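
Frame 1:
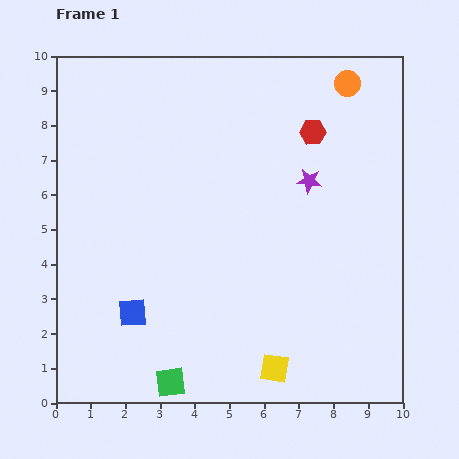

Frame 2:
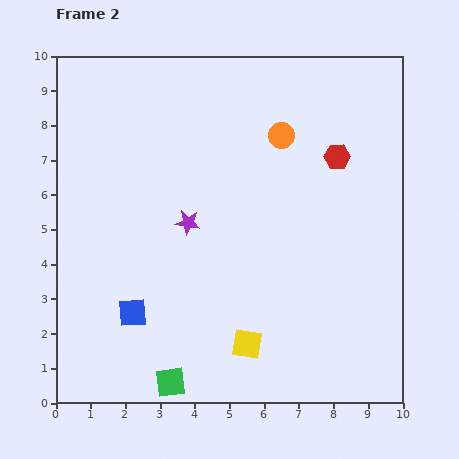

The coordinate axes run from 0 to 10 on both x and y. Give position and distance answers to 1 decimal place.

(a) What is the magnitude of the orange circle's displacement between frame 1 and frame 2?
2.4

The orange circle moved from (8.4, 9.2) to (6.5, 7.7), a distance of √(1.9² + 1.5²) ≈ 2.4.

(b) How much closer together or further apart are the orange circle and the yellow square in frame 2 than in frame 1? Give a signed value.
-2.4

Distance in frame 1: 8.5. Distance in frame 2: 6.1.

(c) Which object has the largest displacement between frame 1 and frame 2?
the purple star

(moved 3.7; next 2.4)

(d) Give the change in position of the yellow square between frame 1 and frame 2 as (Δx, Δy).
(-0.8, 0.7)

The yellow square was at (6.3, 1.0) in frame 1 and (5.5, 1.7) in frame 2.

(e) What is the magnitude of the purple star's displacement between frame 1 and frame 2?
3.7

The purple star moved from (7.3, 6.4) to (3.8, 5.2), a distance of √(3.5² + 1.2²) ≈ 3.7.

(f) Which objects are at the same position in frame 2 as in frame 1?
the green square, the blue square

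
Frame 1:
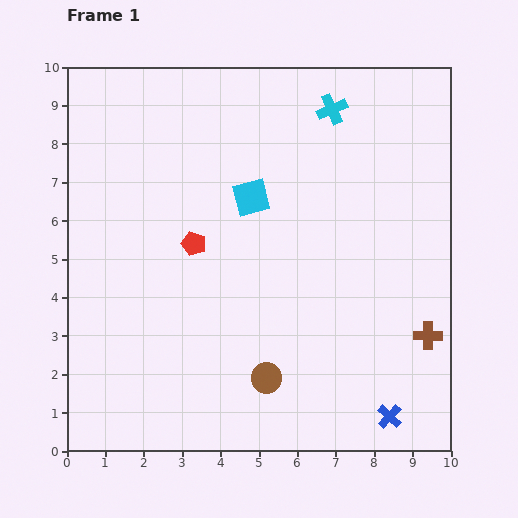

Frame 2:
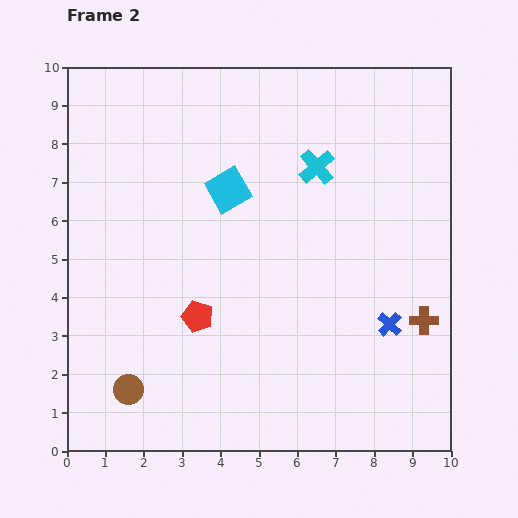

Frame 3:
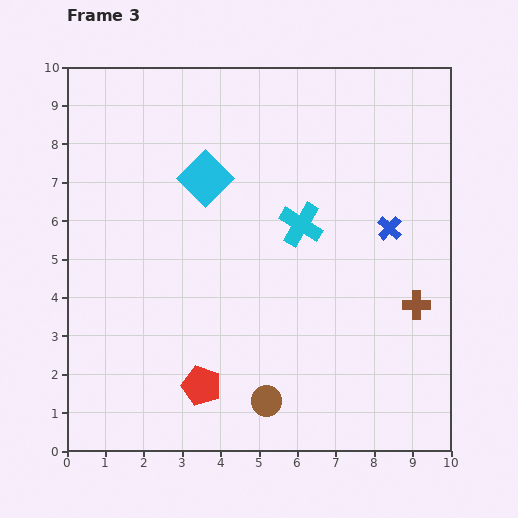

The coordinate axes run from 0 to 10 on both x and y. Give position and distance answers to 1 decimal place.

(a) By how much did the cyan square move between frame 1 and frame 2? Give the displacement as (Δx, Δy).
(-0.6, 0.2)

The cyan square was at (4.8, 6.6) in frame 1 and (4.2, 6.8) in frame 2.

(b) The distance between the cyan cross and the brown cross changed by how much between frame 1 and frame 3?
-2.7

Distance in frame 1: 6.4. Distance in frame 3: 3.7.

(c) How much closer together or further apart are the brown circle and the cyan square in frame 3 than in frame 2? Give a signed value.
+0.2

Distance in frame 2: 5.8. Distance in frame 3: 6.0.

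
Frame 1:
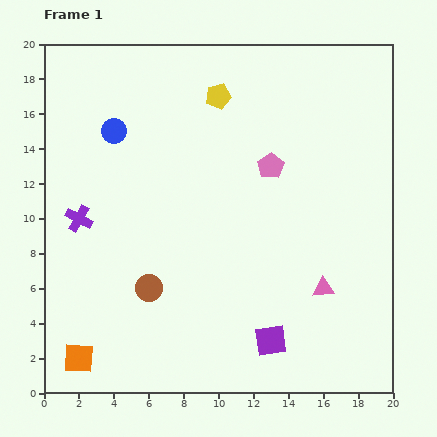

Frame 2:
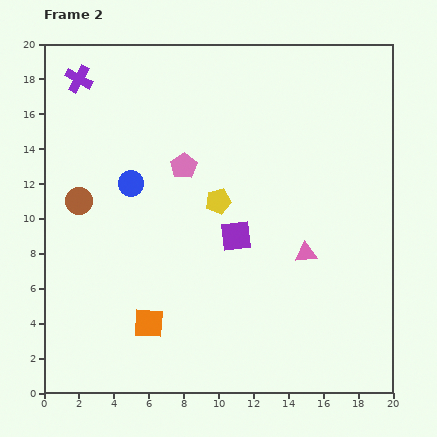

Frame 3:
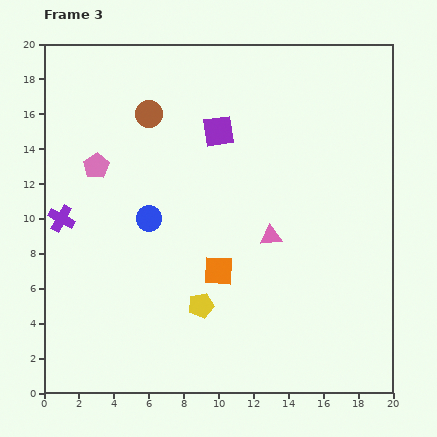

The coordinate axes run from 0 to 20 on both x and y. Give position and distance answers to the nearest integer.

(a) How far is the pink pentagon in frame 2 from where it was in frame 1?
5

The pink pentagon moved from (13, 13) to (8, 13), a distance of √(5² + 0²) ≈ 5.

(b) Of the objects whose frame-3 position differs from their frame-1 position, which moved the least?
the purple cross

(moved 1)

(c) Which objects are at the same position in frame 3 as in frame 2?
none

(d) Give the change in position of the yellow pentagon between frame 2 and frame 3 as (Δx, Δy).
(-1, -6)

The yellow pentagon was at (10, 11) in frame 2 and (9, 5) in frame 3.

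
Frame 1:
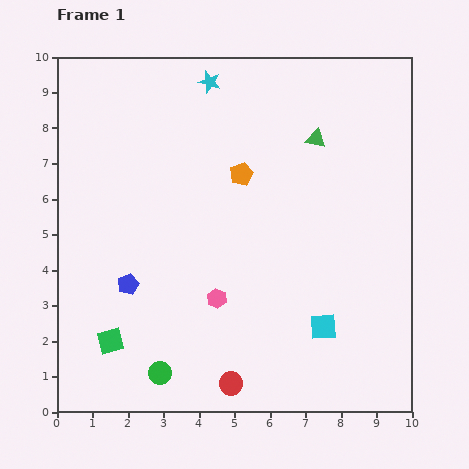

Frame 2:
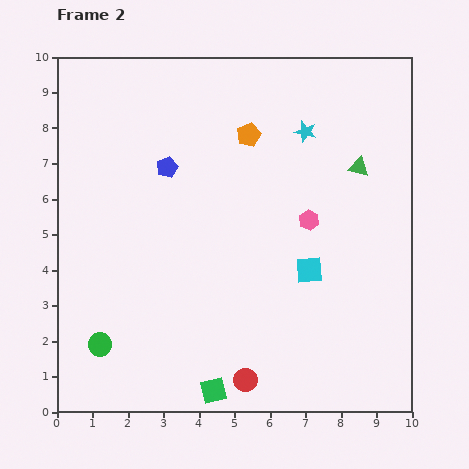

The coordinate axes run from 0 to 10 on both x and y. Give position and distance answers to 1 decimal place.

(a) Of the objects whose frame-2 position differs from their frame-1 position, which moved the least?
the red circle

(moved 0.4)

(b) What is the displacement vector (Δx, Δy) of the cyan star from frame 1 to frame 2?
(2.7, -1.4)

The cyan star was at (4.3, 9.3) in frame 1 and (7.0, 7.9) in frame 2.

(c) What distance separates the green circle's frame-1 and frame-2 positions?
1.9

The green circle moved from (2.9, 1.1) to (1.2, 1.9), a distance of √(1.7² + 0.8²) ≈ 1.9.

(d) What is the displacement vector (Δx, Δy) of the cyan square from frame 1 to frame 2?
(-0.4, 1.6)

The cyan square was at (7.5, 2.4) in frame 1 and (7.1, 4.0) in frame 2.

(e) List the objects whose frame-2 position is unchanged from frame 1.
none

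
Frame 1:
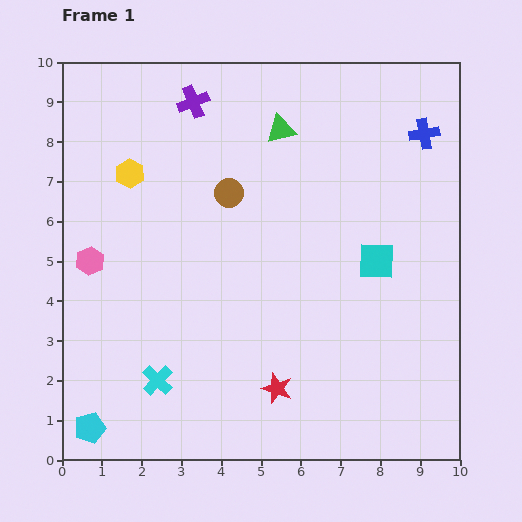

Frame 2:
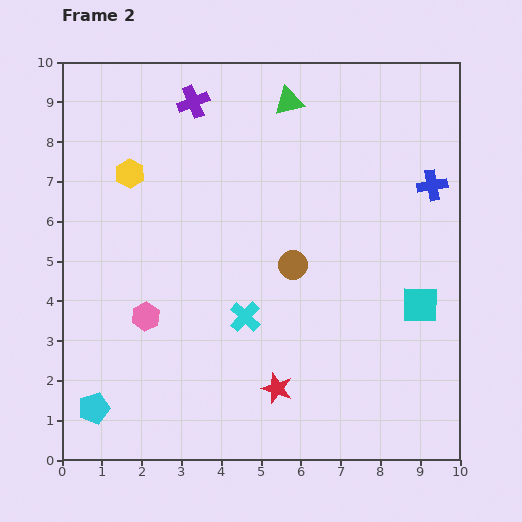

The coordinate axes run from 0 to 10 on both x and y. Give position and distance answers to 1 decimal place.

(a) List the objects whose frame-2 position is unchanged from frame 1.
the purple cross, the red star, the yellow hexagon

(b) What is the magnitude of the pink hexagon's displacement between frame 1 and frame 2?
2.0

The pink hexagon moved from (0.7, 5.0) to (2.1, 3.6), a distance of √(1.4² + 1.4²) ≈ 2.0.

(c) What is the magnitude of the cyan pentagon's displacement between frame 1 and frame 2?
0.5

The cyan pentagon moved from (0.7, 0.8) to (0.8, 1.3), a distance of √(0.1² + 0.5²) ≈ 0.5.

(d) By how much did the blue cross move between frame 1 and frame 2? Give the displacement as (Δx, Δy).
(0.2, -1.3)

The blue cross was at (9.1, 8.2) in frame 1 and (9.3, 6.9) in frame 2.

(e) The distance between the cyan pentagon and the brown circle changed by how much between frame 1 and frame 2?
-0.7

Distance in frame 1: 6.9. Distance in frame 2: 6.2.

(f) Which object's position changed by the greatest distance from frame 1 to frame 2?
the cyan cross

(moved 2.7; next 2.4)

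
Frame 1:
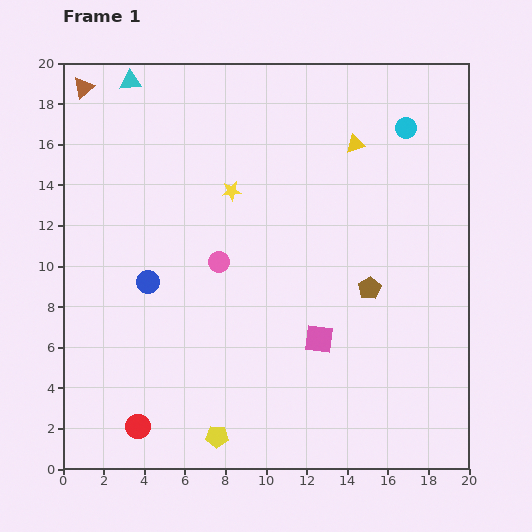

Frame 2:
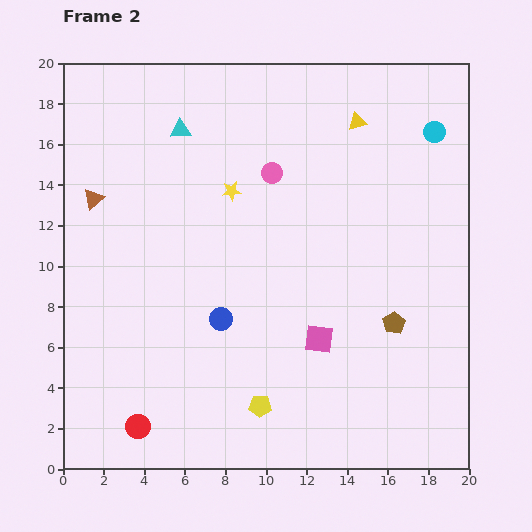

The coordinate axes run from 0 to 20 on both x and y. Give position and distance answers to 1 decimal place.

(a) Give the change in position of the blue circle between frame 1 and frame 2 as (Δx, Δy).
(3.6, -1.8)

The blue circle was at (4.2, 9.2) in frame 1 and (7.8, 7.4) in frame 2.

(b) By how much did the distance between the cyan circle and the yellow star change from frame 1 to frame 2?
+1.3

Distance in frame 1: 9.1. Distance in frame 2: 10.4.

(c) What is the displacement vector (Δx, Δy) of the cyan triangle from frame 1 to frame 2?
(2.5, -2.4)

The cyan triangle was at (3.3, 19.1) in frame 1 and (5.8, 16.7) in frame 2.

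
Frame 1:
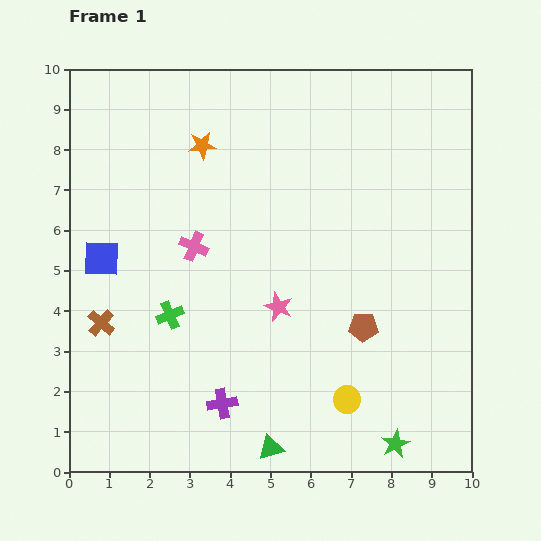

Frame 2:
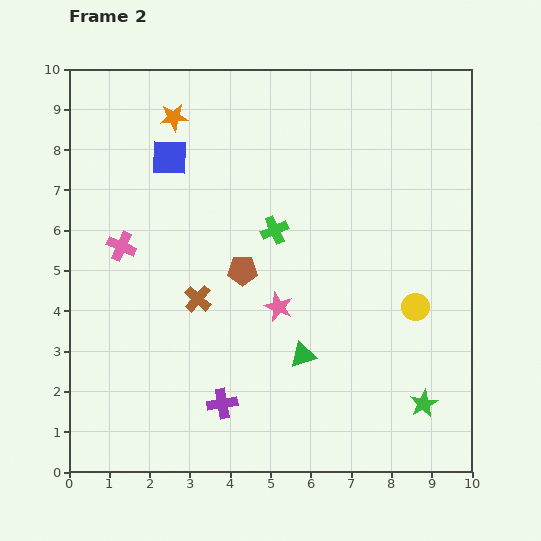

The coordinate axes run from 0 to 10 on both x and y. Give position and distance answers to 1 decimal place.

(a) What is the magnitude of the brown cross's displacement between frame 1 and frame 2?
2.5

The brown cross moved from (0.8, 3.7) to (3.2, 4.3), a distance of √(2.4² + 0.6²) ≈ 2.5.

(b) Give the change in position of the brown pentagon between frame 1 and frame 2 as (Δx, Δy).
(-3.0, 1.4)

The brown pentagon was at (7.3, 3.6) in frame 1 and (4.3, 5.0) in frame 2.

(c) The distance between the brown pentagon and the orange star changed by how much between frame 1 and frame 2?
-1.8

Distance in frame 1: 6.0. Distance in frame 2: 4.2.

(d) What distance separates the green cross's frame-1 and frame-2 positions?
3.3

The green cross moved from (2.5, 3.9) to (5.1, 6.0), a distance of √(2.6² + 2.1²) ≈ 3.3.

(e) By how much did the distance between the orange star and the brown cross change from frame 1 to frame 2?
-0.6

Distance in frame 1: 5.1. Distance in frame 2: 4.5.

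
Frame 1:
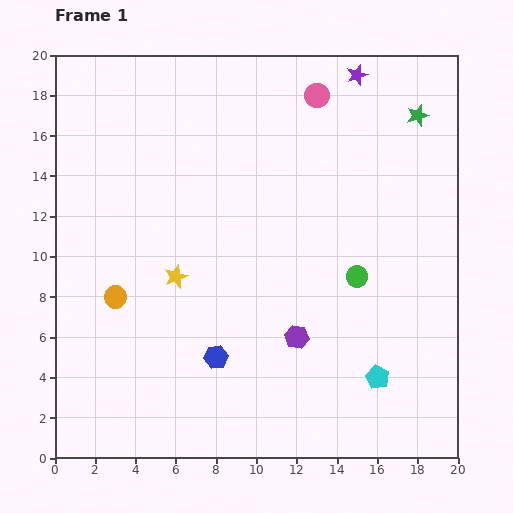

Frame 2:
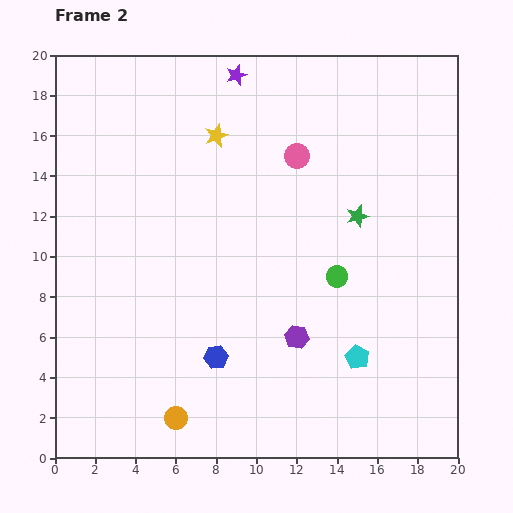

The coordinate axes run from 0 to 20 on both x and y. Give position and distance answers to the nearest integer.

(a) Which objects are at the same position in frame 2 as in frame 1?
the blue hexagon, the purple hexagon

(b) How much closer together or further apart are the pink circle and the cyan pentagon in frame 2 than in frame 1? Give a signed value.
-4

Distance in frame 1: 14. Distance in frame 2: 10.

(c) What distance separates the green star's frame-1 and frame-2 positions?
6

The green star moved from (18, 17) to (15, 12), a distance of √(3² + 5²) ≈ 6.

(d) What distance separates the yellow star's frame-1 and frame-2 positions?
7

The yellow star moved from (6, 9) to (8, 16), a distance of √(2² + 7²) ≈ 7.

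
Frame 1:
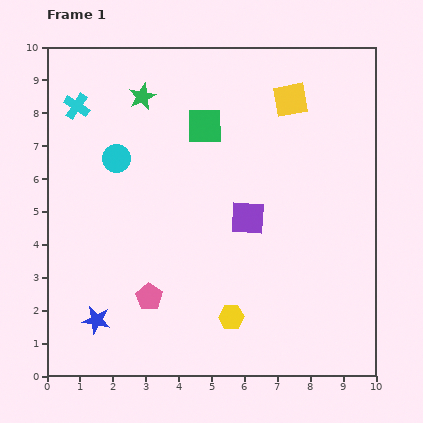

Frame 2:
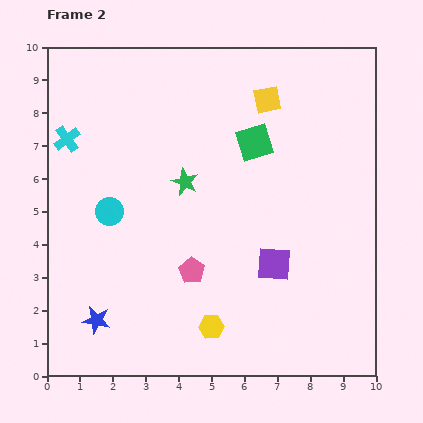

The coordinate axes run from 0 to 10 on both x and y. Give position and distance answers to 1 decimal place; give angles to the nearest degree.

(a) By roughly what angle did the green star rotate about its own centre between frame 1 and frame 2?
23° counter-clockwise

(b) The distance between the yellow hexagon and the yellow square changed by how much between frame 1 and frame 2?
+0.3

Distance in frame 1: 6.8. Distance in frame 2: 7.1.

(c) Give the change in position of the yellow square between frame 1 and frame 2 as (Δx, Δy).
(-0.7, 0.0)

The yellow square was at (7.4, 8.4) in frame 1 and (6.7, 8.4) in frame 2.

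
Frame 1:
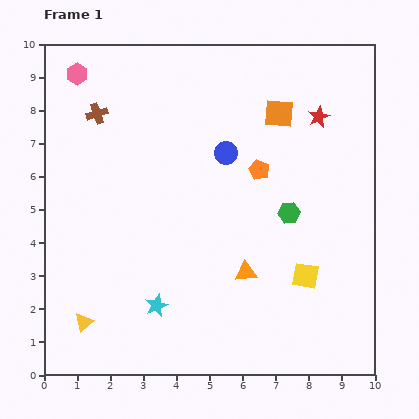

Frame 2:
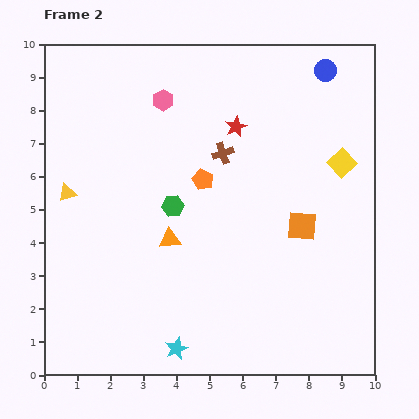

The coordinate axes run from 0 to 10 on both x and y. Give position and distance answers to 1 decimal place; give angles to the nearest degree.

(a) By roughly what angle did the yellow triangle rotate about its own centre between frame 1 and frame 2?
22° clockwise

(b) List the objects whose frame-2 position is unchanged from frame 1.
none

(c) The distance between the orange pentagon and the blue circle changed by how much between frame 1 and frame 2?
+3.9

Distance in frame 1: 1.1. Distance in frame 2: 5.0.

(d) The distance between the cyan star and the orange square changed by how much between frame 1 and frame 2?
-1.6

Distance in frame 1: 6.9. Distance in frame 2: 5.3.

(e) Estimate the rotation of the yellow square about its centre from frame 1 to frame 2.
38° clockwise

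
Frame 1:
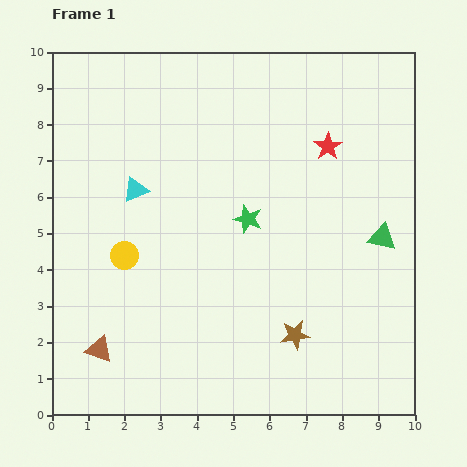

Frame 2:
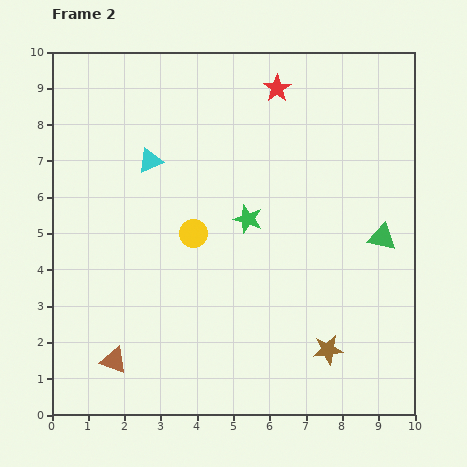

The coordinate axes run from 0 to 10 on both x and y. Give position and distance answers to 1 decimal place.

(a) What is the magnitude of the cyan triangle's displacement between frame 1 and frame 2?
0.9

The cyan triangle moved from (2.3, 6.2) to (2.7, 7.0), a distance of √(0.4² + 0.8²) ≈ 0.9.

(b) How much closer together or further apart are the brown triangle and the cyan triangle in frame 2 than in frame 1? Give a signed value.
+1.1

Distance in frame 1: 4.5. Distance in frame 2: 5.6.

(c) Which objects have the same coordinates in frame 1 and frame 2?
the green star, the green triangle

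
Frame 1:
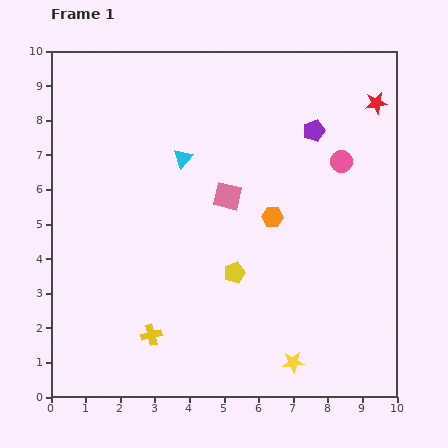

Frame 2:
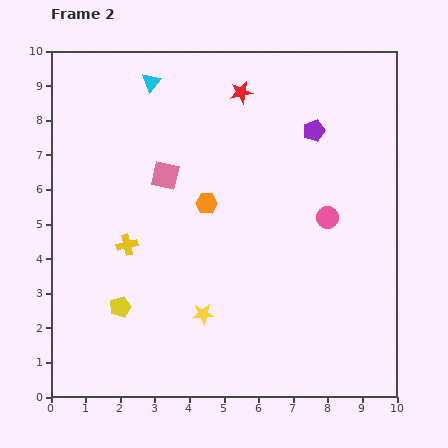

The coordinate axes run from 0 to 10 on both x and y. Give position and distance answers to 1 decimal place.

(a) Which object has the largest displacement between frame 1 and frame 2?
the red star

(moved 3.9; next 3.4)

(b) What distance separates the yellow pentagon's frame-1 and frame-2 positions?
3.4

The yellow pentagon moved from (5.3, 3.6) to (2.0, 2.6), a distance of √(3.3² + 1.0²) ≈ 3.4.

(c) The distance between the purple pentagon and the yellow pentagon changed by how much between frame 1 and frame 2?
+2.9

Distance in frame 1: 4.7. Distance in frame 2: 7.6.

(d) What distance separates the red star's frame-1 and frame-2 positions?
3.9

The red star moved from (9.4, 8.5) to (5.5, 8.8), a distance of √(3.9² + 0.3²) ≈ 3.9.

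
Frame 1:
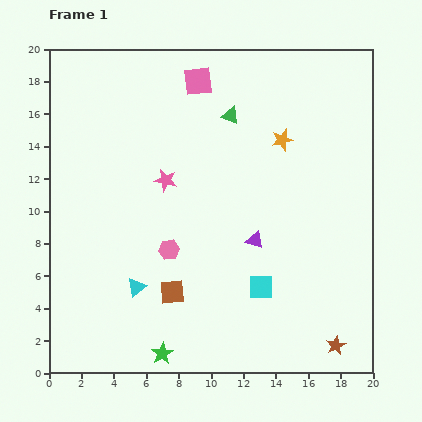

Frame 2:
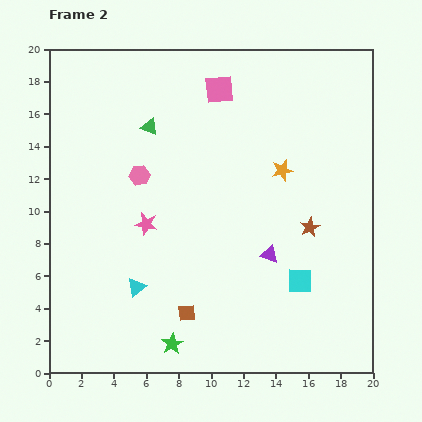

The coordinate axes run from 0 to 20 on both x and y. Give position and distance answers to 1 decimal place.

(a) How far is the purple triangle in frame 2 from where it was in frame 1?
1.3

The purple triangle moved from (12.7, 8.2) to (13.6, 7.3), a distance of √(0.9² + 0.9²) ≈ 1.3.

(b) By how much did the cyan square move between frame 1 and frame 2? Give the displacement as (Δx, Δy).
(2.4, 0.4)

The cyan square was at (13.1, 5.3) in frame 1 and (15.5, 5.7) in frame 2.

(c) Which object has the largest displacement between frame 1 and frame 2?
the brown star

(moved 7.5; next 5.0)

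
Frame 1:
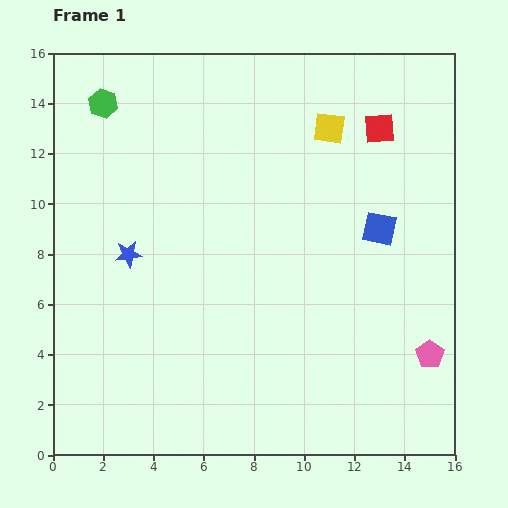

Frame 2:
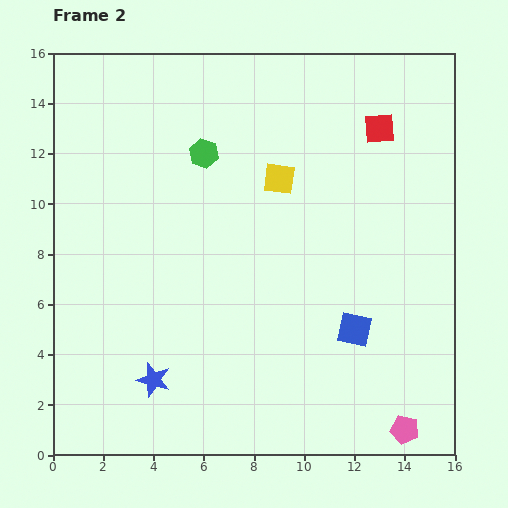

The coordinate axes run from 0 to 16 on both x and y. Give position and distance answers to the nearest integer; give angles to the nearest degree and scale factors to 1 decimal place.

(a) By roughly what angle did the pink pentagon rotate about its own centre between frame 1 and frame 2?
23° counter-clockwise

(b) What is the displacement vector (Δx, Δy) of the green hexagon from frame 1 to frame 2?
(4, -2)

The green hexagon was at (2, 14) in frame 1 and (6, 12) in frame 2.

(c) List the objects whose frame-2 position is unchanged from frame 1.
the red square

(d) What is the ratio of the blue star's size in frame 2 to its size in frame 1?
1.3×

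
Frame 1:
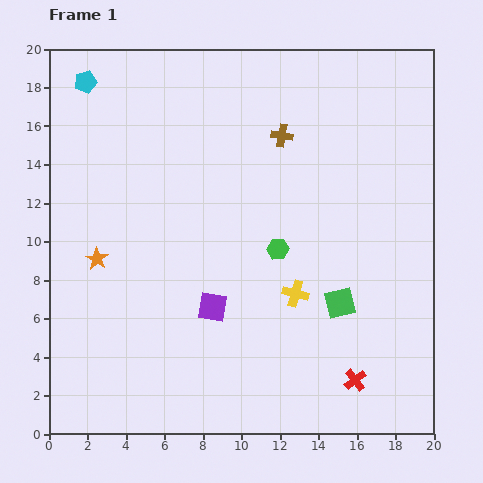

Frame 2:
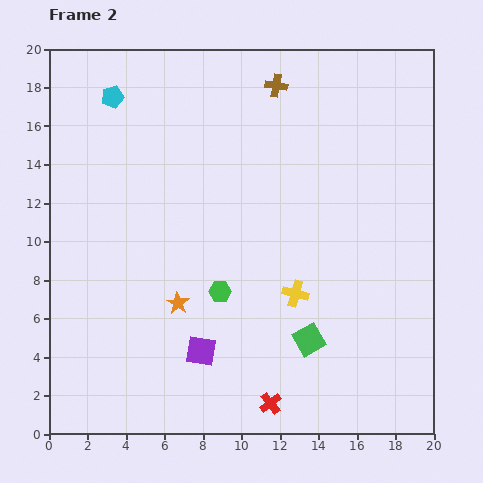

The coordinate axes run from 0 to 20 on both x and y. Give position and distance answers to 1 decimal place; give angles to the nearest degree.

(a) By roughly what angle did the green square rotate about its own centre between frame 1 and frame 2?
16° counter-clockwise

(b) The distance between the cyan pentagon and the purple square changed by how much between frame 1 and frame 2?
+0.6

Distance in frame 1: 13.4. Distance in frame 2: 14.0.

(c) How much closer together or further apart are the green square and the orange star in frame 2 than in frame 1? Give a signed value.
-5.7

Distance in frame 1: 12.8. Distance in frame 2: 7.1.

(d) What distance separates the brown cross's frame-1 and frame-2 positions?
2.6

The brown cross moved from (12.1, 15.5) to (11.8, 18.1), a distance of √(0.3² + 2.6²) ≈ 2.6.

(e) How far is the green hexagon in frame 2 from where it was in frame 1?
3.7

The green hexagon moved from (11.9, 9.6) to (8.9, 7.4), a distance of √(3.0² + 2.2²) ≈ 3.7.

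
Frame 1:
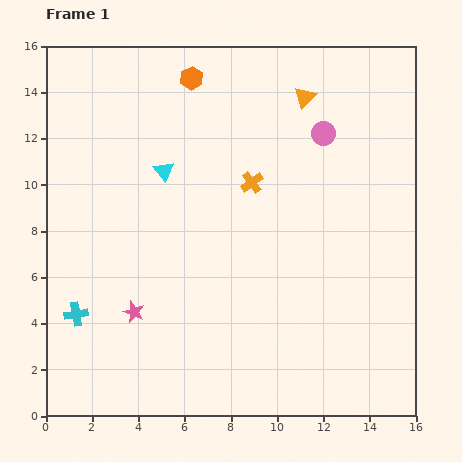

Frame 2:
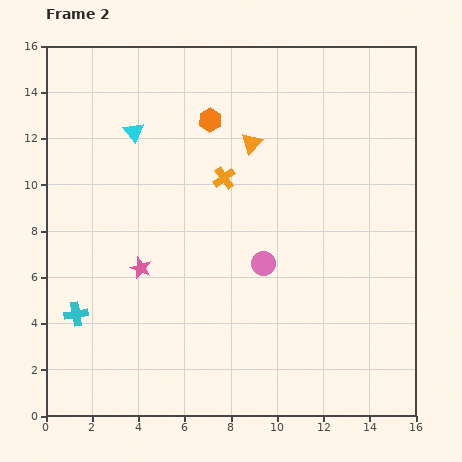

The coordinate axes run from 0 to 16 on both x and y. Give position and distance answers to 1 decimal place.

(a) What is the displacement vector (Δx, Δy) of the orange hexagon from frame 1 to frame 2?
(0.8, -1.8)

The orange hexagon was at (6.3, 14.6) in frame 1 and (7.1, 12.8) in frame 2.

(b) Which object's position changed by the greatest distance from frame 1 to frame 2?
the pink circle

(moved 6.2; next 3.0)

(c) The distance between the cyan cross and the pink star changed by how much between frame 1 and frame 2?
+0.9

Distance in frame 1: 2.5. Distance in frame 2: 3.4.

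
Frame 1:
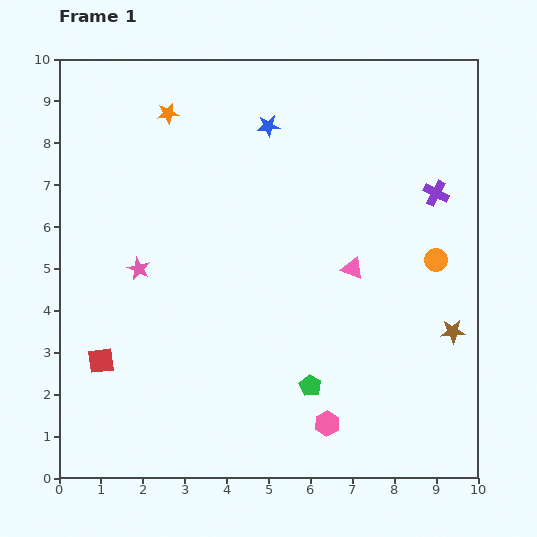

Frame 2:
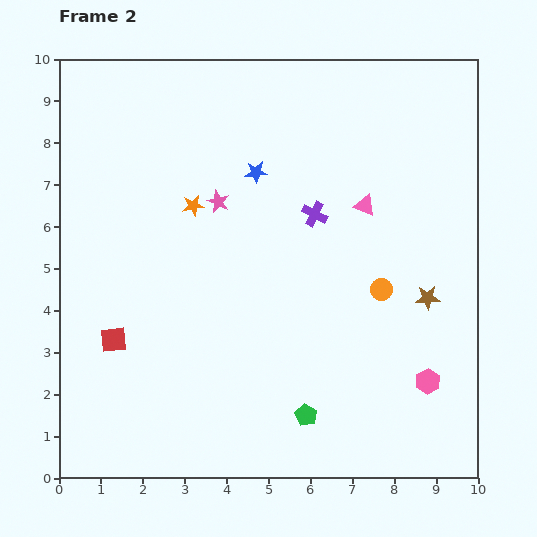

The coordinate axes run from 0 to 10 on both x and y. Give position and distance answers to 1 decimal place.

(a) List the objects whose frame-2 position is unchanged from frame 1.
none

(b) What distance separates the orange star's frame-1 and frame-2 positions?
2.3

The orange star moved from (2.6, 8.7) to (3.2, 6.5), a distance of √(0.6² + 2.2²) ≈ 2.3.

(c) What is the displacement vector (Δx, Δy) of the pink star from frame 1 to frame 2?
(1.9, 1.6)

The pink star was at (1.9, 5.0) in frame 1 and (3.8, 6.6) in frame 2.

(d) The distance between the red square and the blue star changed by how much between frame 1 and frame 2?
-1.7

Distance in frame 1: 6.9. Distance in frame 2: 5.2.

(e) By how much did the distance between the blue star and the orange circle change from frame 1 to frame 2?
-1.0

Distance in frame 1: 5.1. Distance in frame 2: 4.1.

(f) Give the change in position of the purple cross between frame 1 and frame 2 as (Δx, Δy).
(-2.9, -0.5)

The purple cross was at (9.0, 6.8) in frame 1 and (6.1, 6.3) in frame 2.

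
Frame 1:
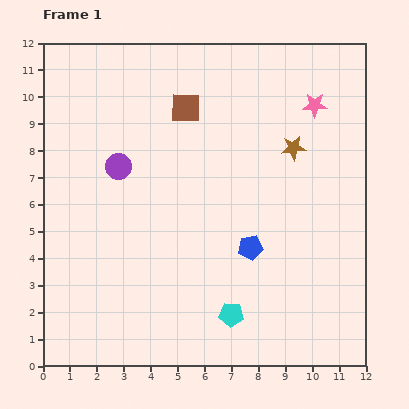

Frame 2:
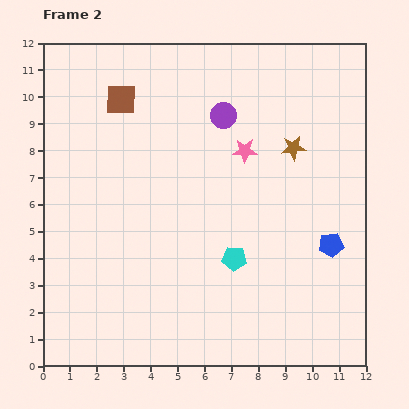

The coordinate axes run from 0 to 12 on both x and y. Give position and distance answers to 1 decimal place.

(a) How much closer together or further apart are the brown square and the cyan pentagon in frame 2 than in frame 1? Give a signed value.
-0.7

Distance in frame 1: 7.9. Distance in frame 2: 7.2.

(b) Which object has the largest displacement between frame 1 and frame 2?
the purple circle

(moved 4.3; next 3.1)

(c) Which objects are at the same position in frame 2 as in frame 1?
the brown star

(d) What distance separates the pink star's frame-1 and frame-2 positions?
3.1

The pink star moved from (10.1, 9.7) to (7.5, 8.0), a distance of √(2.6² + 1.7²) ≈ 3.1.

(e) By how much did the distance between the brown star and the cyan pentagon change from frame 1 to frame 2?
-1.9

Distance in frame 1: 6.6. Distance in frame 2: 4.7.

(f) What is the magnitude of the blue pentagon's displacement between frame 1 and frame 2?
3.0

The blue pentagon moved from (7.7, 4.4) to (10.7, 4.5), a distance of √(3.0² + 0.1²) ≈ 3.0.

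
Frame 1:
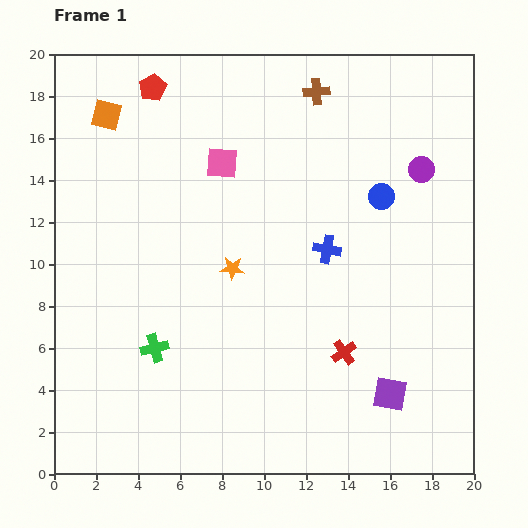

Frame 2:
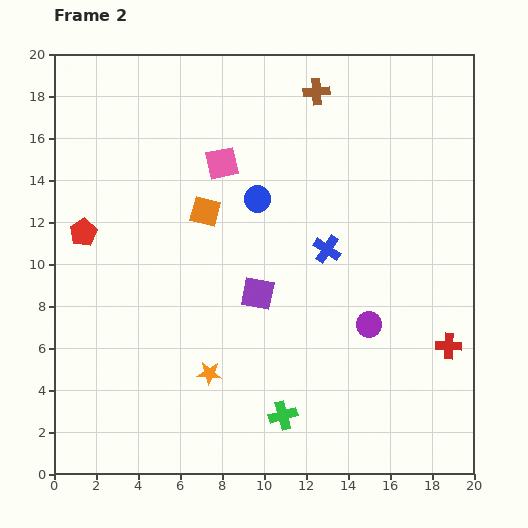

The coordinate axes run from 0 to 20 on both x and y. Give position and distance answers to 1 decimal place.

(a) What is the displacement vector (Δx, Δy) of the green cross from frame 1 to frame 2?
(6.1, -3.2)

The green cross was at (4.8, 6.0) in frame 1 and (10.9, 2.8) in frame 2.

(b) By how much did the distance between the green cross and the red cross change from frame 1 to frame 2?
-0.4

Distance in frame 1: 9.0. Distance in frame 2: 8.6.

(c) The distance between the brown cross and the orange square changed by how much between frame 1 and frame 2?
-2.3

Distance in frame 1: 10.1. Distance in frame 2: 7.8.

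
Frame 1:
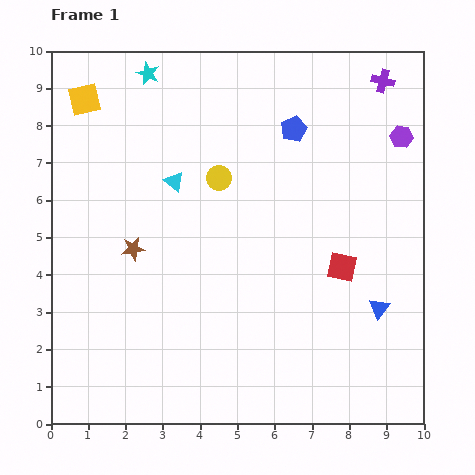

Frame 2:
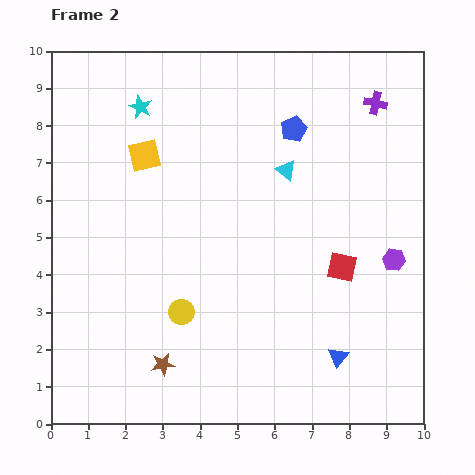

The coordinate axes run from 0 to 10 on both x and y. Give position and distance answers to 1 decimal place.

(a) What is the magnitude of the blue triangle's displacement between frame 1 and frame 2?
1.7

The blue triangle moved from (8.8, 3.1) to (7.7, 1.8), a distance of √(1.1² + 1.3²) ≈ 1.7.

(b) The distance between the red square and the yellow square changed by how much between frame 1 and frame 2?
-2.1

Distance in frame 1: 8.2. Distance in frame 2: 6.1.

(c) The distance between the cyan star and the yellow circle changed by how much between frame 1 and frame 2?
+2.2

Distance in frame 1: 3.4. Distance in frame 2: 5.6.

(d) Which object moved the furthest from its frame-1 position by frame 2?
the yellow circle

(moved 3.7; next 3.3)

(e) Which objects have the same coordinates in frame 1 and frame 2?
the blue pentagon, the red square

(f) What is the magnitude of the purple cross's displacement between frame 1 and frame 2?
0.6

The purple cross moved from (8.9, 9.2) to (8.7, 8.6), a distance of √(0.2² + 0.6²) ≈ 0.6.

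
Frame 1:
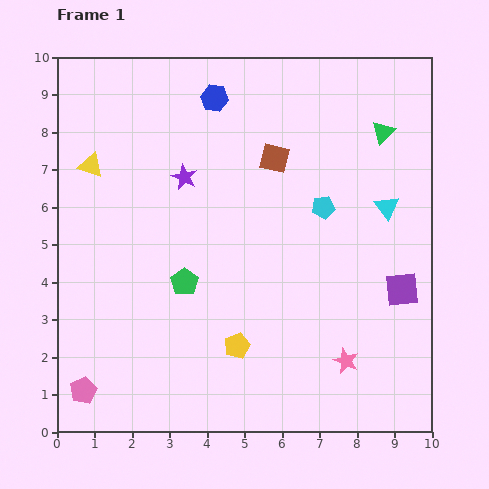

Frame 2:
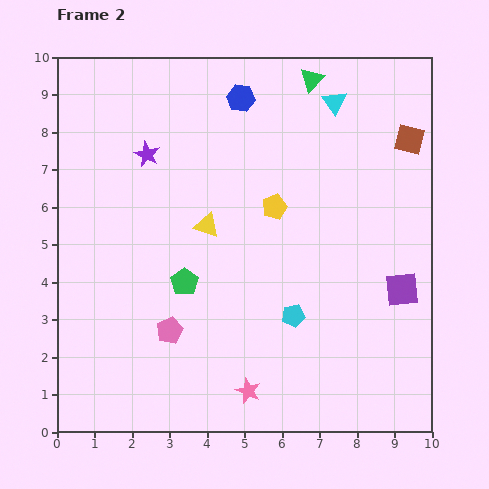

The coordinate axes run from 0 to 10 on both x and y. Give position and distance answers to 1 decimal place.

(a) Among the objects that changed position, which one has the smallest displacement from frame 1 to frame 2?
the blue hexagon

(moved 0.7)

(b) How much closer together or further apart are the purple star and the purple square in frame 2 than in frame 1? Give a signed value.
+1.2

Distance in frame 1: 6.5. Distance in frame 2: 7.7.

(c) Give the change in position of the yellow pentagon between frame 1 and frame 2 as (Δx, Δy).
(1.0, 3.7)

The yellow pentagon was at (4.8, 2.3) in frame 1 and (5.8, 6.0) in frame 2.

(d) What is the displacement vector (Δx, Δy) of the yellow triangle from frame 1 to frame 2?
(3.1, -1.6)

The yellow triangle was at (0.9, 7.1) in frame 1 and (4.0, 5.5) in frame 2.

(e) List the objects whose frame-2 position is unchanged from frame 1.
the purple square, the green pentagon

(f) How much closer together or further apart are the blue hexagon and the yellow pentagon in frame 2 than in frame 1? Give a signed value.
-3.6

Distance in frame 1: 6.6. Distance in frame 2: 3.0.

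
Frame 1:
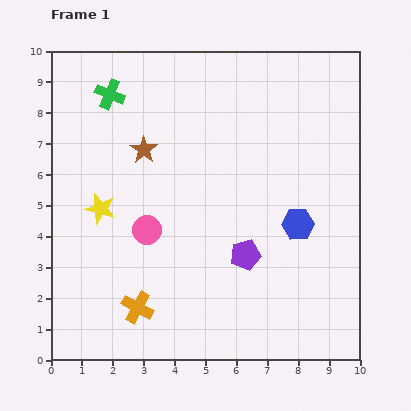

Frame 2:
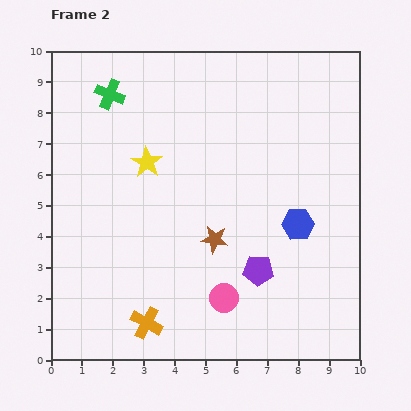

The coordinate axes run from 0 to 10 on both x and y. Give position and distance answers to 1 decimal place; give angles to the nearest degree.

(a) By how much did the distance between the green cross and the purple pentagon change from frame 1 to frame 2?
+0.7

Distance in frame 1: 6.8. Distance in frame 2: 7.5.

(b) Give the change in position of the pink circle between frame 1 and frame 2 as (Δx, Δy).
(2.5, -2.2)

The pink circle was at (3.1, 4.2) in frame 1 and (5.6, 2.0) in frame 2.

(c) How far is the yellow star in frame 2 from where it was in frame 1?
2.1

The yellow star moved from (1.6, 4.9) to (3.1, 6.4), a distance of √(1.5² + 1.5²) ≈ 2.1.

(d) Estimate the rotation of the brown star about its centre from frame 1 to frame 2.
25° counter-clockwise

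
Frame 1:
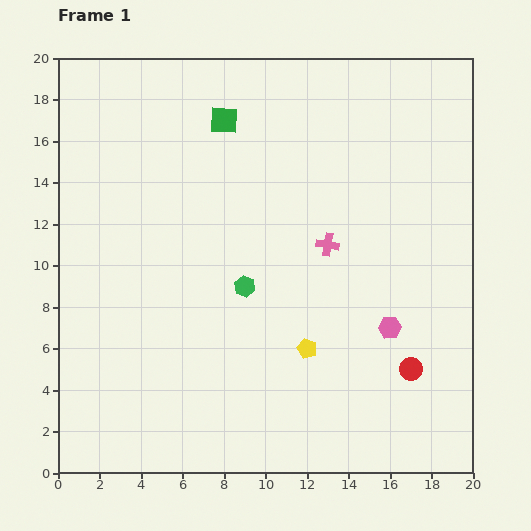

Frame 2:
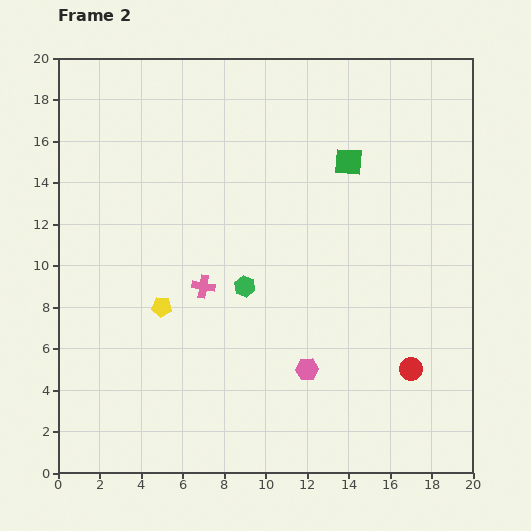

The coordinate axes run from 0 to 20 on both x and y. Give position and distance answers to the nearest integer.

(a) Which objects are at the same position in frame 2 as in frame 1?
the red circle, the green hexagon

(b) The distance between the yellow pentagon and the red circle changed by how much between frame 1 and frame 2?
+7

Distance in frame 1: 5. Distance in frame 2: 12.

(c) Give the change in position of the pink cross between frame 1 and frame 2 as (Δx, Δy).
(-6, -2)

The pink cross was at (13, 11) in frame 1 and (7, 9) in frame 2.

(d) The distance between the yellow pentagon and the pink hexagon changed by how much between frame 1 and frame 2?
+4

Distance in frame 1: 4. Distance in frame 2: 8.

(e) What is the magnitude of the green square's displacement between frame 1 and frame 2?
6

The green square moved from (8, 17) to (14, 15), a distance of √(6² + 2²) ≈ 6.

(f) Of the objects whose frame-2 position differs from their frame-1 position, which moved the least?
the pink hexagon

(moved 4)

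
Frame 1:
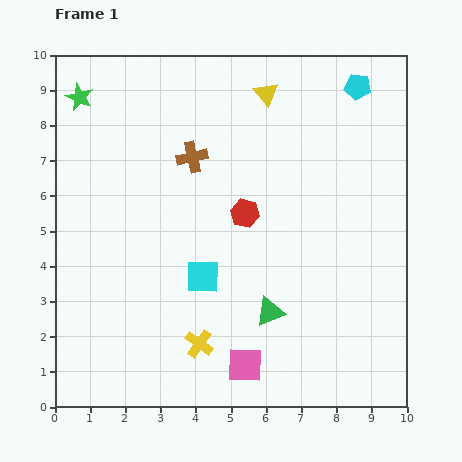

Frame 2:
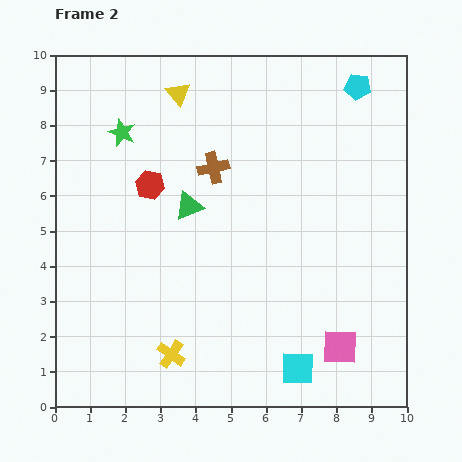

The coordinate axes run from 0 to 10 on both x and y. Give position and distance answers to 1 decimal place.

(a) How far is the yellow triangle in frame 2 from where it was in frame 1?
2.5

The yellow triangle moved from (6.0, 8.9) to (3.5, 8.9), a distance of √(2.5² + 0.0²) ≈ 2.5.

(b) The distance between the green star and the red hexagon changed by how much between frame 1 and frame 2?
-4.0

Distance in frame 1: 5.7. Distance in frame 2: 1.7.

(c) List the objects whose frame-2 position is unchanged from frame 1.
the cyan pentagon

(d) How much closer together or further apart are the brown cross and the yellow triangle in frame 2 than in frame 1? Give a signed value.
-0.5

Distance in frame 1: 2.8. Distance in frame 2: 2.3.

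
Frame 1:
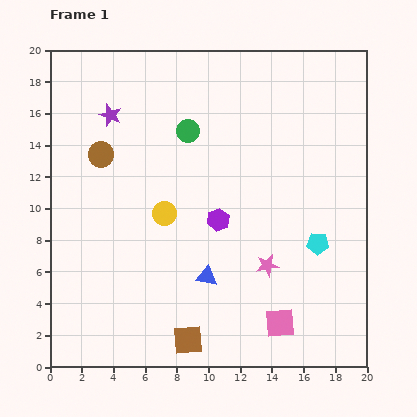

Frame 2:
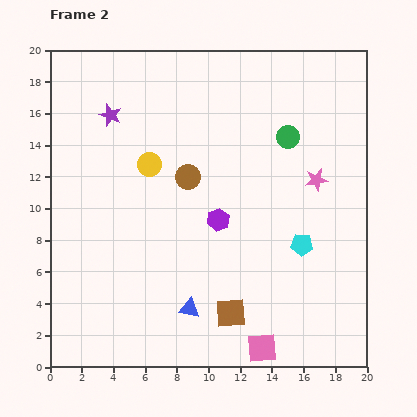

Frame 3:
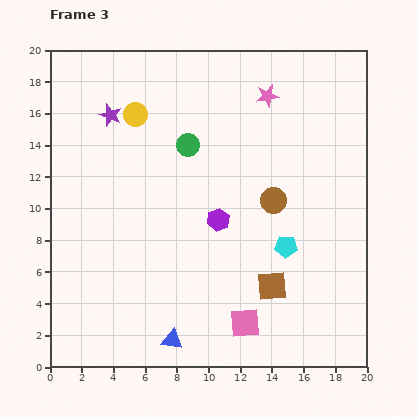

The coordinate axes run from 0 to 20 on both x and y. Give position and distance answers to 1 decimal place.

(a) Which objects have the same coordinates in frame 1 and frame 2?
the purple hexagon, the purple star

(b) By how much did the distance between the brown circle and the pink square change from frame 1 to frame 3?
-7.6

Distance in frame 1: 15.5. Distance in frame 3: 7.9.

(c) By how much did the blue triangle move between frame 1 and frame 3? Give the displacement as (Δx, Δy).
(-2.2, -4.0)

The blue triangle was at (9.9, 5.7) in frame 1 and (7.7, 1.7) in frame 3.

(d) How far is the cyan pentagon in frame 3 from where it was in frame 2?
1.0

The cyan pentagon moved from (15.9, 7.7) to (14.9, 7.6), a distance of √(1.0² + 0.1²) ≈ 1.0.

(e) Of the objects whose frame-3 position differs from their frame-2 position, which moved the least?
the cyan pentagon

(moved 1.0)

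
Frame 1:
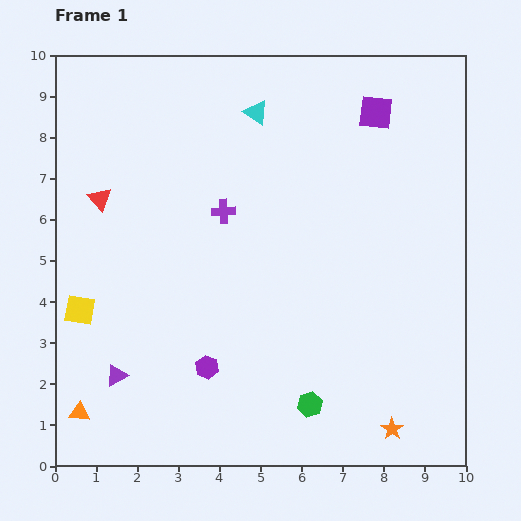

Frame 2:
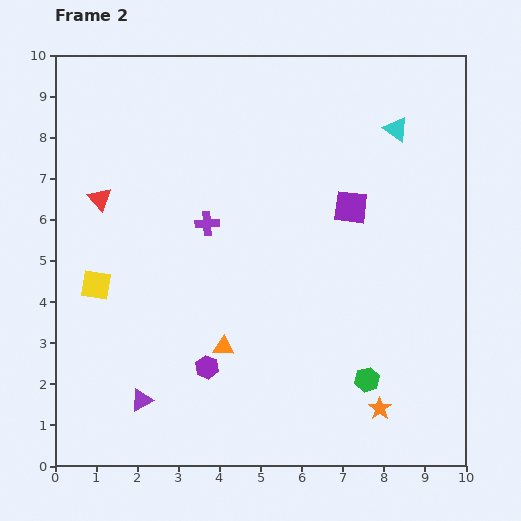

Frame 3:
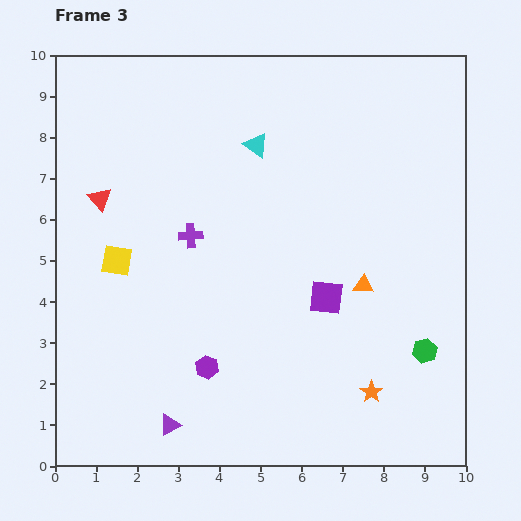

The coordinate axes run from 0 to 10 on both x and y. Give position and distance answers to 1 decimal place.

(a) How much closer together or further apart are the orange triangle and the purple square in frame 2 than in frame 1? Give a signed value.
-5.7

Distance in frame 1: 10.3. Distance in frame 2: 4.6.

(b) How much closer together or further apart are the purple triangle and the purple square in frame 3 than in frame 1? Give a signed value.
-4.1

Distance in frame 1: 9.0. Distance in frame 3: 4.9.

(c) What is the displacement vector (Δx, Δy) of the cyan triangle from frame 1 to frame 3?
(0.0, -0.8)

The cyan triangle was at (4.9, 8.6) in frame 1 and (4.9, 7.8) in frame 3.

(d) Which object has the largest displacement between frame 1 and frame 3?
the orange triangle

(moved 7.6; next 4.7)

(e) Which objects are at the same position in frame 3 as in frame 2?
the red triangle, the purple hexagon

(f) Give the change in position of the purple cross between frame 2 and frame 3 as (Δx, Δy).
(-0.4, -0.3)

The purple cross was at (3.7, 5.9) in frame 2 and (3.3, 5.6) in frame 3.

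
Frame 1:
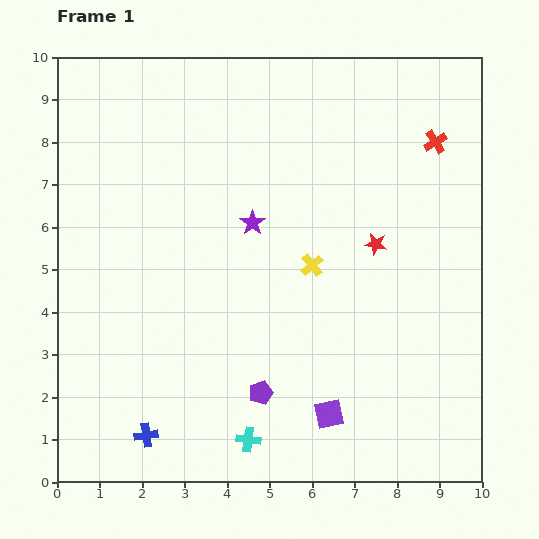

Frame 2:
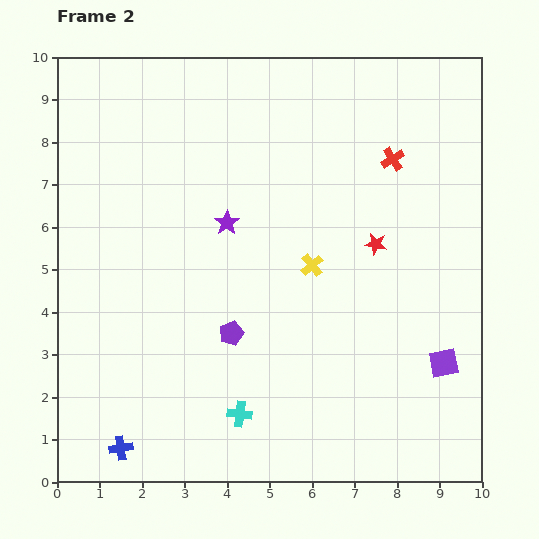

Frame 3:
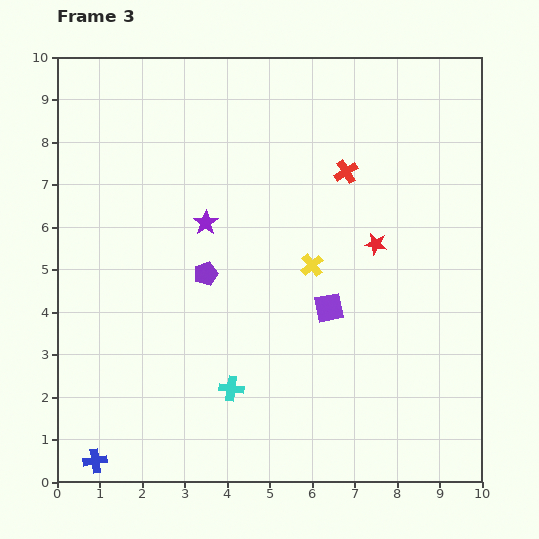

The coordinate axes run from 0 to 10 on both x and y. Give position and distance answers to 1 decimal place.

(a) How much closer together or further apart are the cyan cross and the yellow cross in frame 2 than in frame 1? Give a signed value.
-0.5

Distance in frame 1: 4.4. Distance in frame 2: 3.9.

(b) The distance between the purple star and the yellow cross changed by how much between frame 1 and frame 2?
+0.5

Distance in frame 1: 1.7. Distance in frame 2: 2.2.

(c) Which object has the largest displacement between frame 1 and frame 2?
the purple square

(moved 3.0; next 1.6)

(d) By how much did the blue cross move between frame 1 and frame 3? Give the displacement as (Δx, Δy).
(-1.2, -0.6)

The blue cross was at (2.1, 1.1) in frame 1 and (0.9, 0.5) in frame 3.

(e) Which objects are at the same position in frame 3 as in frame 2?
the yellow cross, the red star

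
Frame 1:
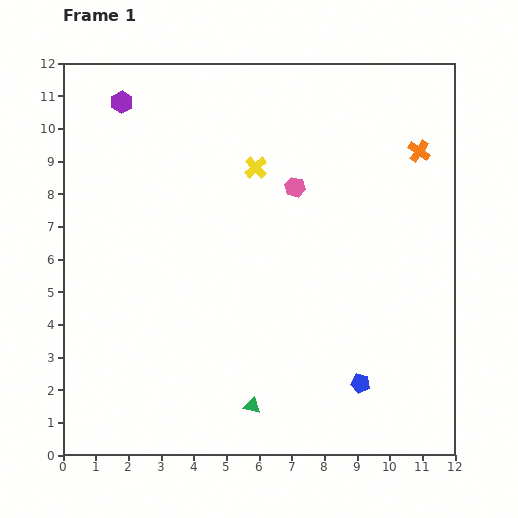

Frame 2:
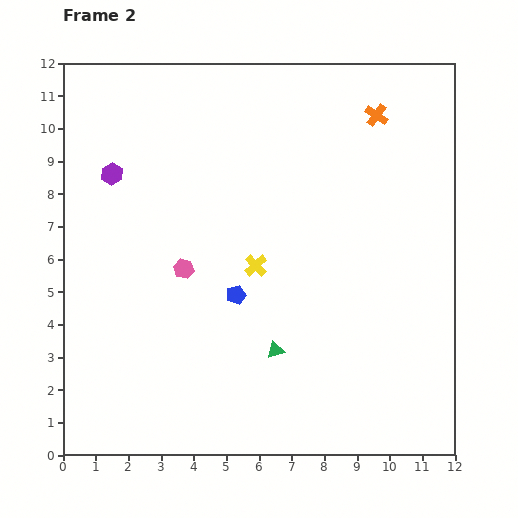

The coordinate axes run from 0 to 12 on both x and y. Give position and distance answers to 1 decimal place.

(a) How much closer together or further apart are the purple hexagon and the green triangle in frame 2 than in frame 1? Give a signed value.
-2.7

Distance in frame 1: 10.1. Distance in frame 2: 7.4.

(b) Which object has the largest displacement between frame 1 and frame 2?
the blue pentagon

(moved 4.7; next 4.2)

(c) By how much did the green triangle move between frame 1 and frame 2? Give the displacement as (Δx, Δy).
(0.7, 1.7)

The green triangle was at (5.8, 1.5) in frame 1 and (6.5, 3.2) in frame 2.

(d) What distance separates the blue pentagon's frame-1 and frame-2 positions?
4.7

The blue pentagon moved from (9.1, 2.2) to (5.3, 4.9), a distance of √(3.8² + 2.7²) ≈ 4.7.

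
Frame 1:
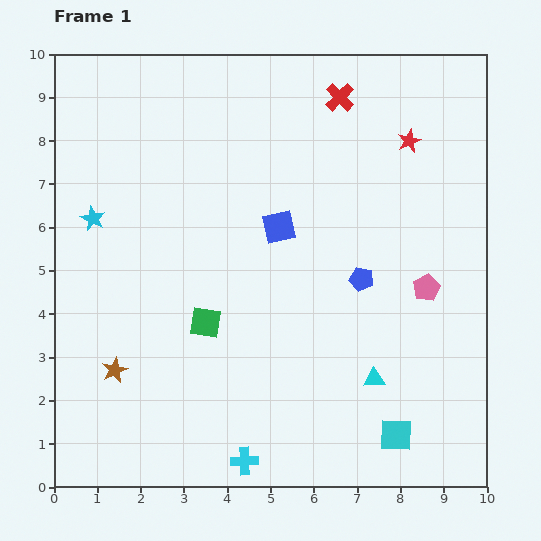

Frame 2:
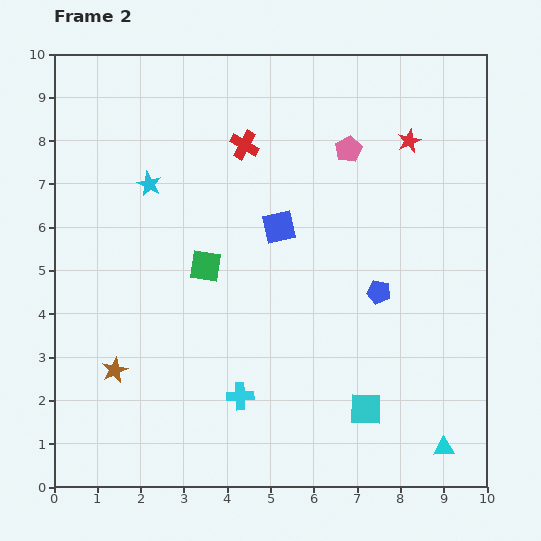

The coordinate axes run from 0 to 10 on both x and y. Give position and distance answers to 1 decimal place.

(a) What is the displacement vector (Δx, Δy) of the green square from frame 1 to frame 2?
(0.0, 1.3)

The green square was at (3.5, 3.8) in frame 1 and (3.5, 5.1) in frame 2.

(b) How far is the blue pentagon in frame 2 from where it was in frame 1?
0.5

The blue pentagon moved from (7.1, 4.8) to (7.5, 4.5), a distance of √(0.4² + 0.3²) ≈ 0.5.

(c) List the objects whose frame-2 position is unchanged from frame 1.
the blue square, the red star, the brown star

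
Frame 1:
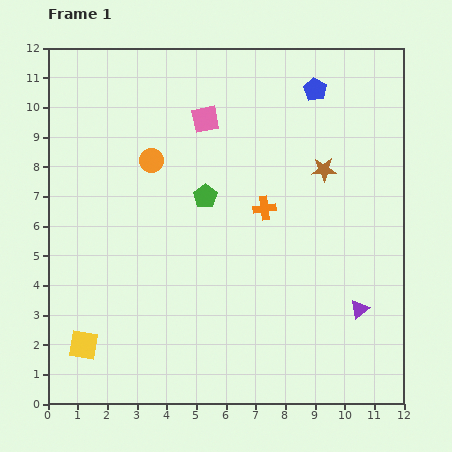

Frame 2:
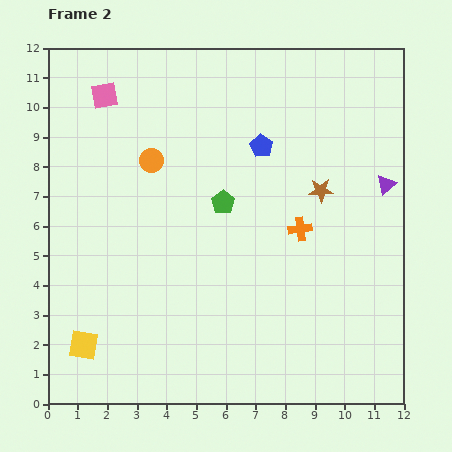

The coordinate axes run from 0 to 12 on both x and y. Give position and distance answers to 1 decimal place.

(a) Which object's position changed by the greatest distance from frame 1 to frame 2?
the purple triangle

(moved 4.3; next 3.5)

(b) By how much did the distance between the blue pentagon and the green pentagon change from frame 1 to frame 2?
-2.9

Distance in frame 1: 5.2. Distance in frame 2: 2.3.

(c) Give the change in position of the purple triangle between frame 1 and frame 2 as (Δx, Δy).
(0.9, 4.2)

The purple triangle was at (10.5, 3.2) in frame 1 and (11.4, 7.4) in frame 2.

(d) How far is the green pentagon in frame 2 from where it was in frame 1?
0.6

The green pentagon moved from (5.3, 7.0) to (5.9, 6.8), a distance of √(0.6² + 0.2²) ≈ 0.6.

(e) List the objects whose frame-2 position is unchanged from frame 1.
the yellow square, the orange circle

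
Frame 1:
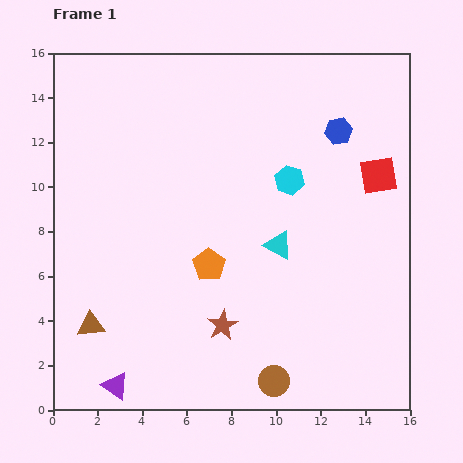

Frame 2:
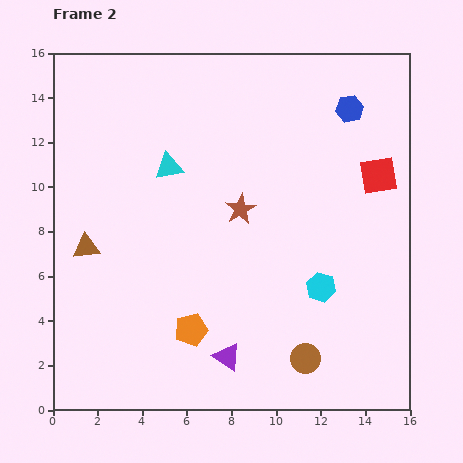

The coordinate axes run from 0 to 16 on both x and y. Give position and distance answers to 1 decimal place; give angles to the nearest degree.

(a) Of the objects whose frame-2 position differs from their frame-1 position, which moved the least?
the blue hexagon

(moved 1.1)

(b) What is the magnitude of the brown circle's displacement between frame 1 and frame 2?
1.7

The brown circle moved from (9.9, 1.3) to (11.3, 2.3), a distance of √(1.4² + 1.0²) ≈ 1.7.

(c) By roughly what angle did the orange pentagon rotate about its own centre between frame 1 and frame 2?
21° clockwise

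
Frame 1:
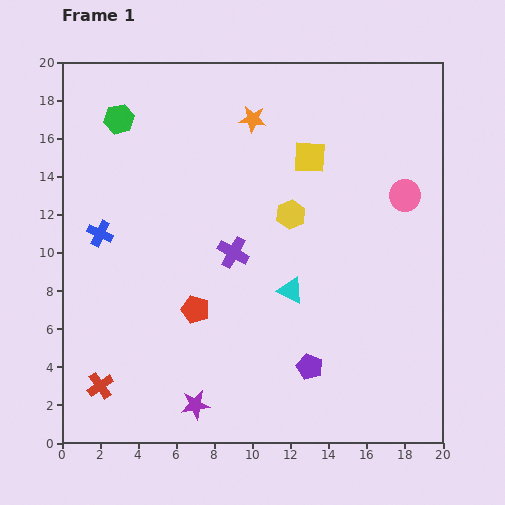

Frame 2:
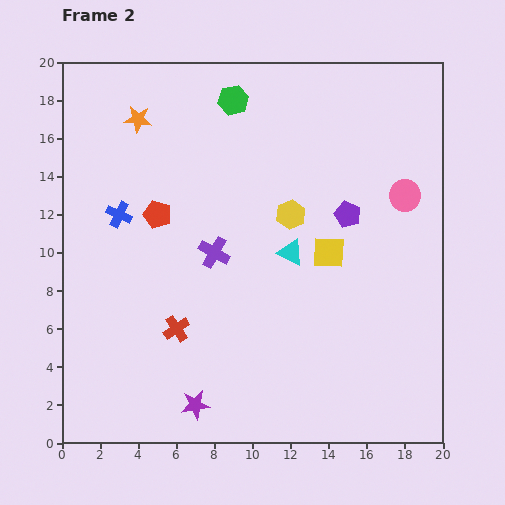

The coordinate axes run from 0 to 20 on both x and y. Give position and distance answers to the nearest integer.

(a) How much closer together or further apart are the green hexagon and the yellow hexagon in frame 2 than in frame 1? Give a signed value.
-3

Distance in frame 1: 10. Distance in frame 2: 7.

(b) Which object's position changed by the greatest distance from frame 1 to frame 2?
the purple pentagon

(moved 8; next 6)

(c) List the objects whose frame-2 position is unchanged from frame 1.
the pink circle, the purple star, the yellow hexagon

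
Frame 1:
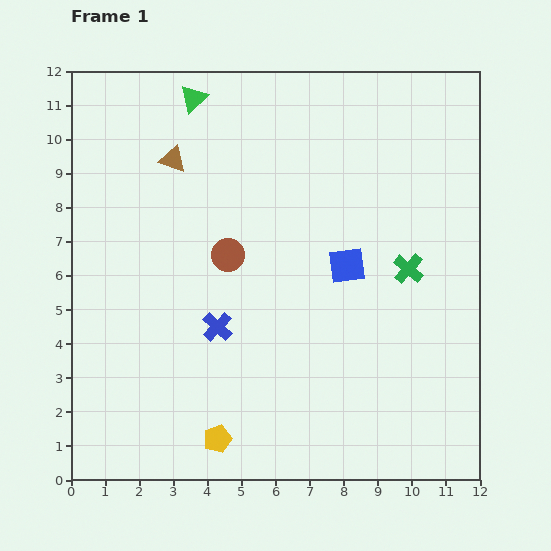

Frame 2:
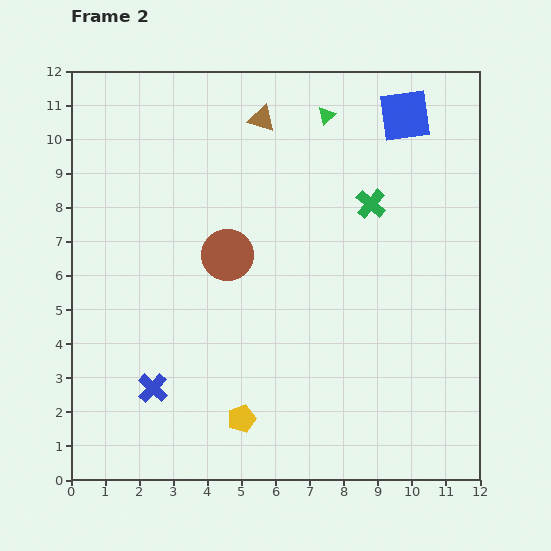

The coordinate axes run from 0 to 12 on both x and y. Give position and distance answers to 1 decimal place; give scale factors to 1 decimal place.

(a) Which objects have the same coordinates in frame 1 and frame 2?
the brown circle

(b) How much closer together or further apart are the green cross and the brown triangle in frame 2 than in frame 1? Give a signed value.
-3.5

Distance in frame 1: 7.6. Distance in frame 2: 4.1.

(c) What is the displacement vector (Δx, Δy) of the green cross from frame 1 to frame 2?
(-1.1, 1.9)

The green cross was at (9.9, 6.2) in frame 1 and (8.8, 8.1) in frame 2.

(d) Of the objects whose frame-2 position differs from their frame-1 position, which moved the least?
the yellow pentagon

(moved 0.9)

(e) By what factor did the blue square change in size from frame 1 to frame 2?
1.4×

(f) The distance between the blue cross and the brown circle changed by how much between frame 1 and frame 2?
+2.4

Distance in frame 1: 2.1. Distance in frame 2: 4.5.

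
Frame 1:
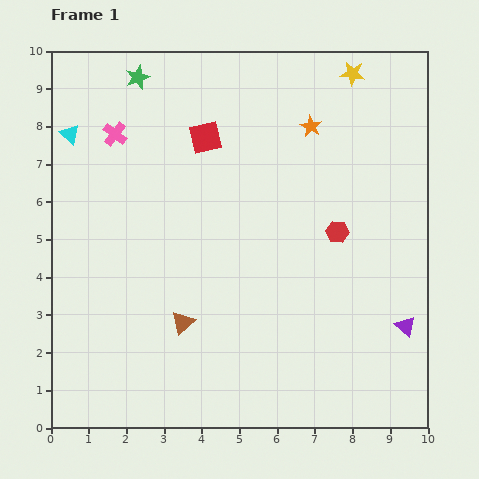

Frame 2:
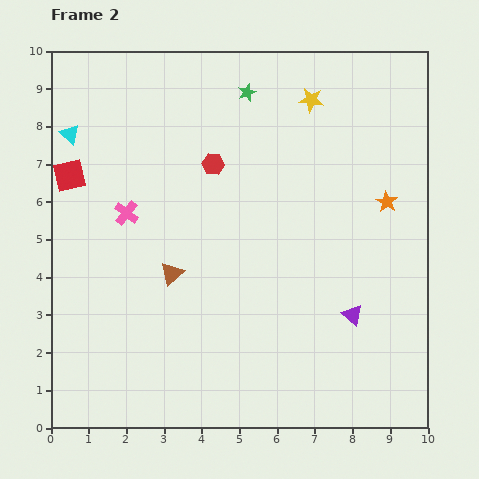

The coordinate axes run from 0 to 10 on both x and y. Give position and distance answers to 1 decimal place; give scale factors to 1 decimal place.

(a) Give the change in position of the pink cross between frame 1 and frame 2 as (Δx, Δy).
(0.3, -2.1)

The pink cross was at (1.7, 7.8) in frame 1 and (2.0, 5.7) in frame 2.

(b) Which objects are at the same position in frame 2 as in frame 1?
the cyan triangle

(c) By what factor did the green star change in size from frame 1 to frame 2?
0.7×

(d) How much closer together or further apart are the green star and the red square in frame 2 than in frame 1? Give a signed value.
+2.8

Distance in frame 1: 2.4. Distance in frame 2: 5.2.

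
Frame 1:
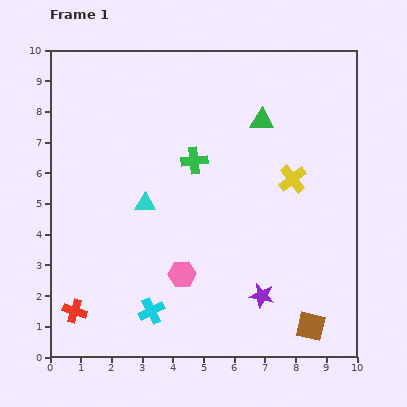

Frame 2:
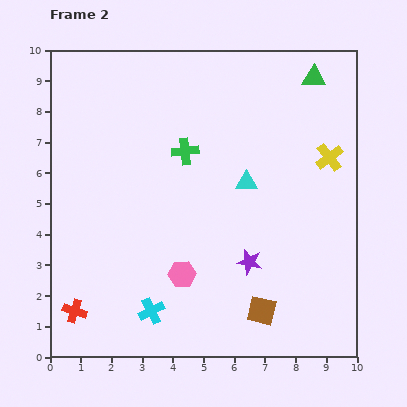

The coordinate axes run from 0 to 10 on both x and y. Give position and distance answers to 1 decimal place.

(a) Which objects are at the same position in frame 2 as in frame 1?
the pink hexagon, the cyan cross, the red cross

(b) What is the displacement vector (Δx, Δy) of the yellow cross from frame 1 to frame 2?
(1.2, 0.7)

The yellow cross was at (7.9, 5.8) in frame 1 and (9.1, 6.5) in frame 2.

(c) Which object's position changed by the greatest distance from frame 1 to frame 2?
the cyan triangle

(moved 3.4; next 2.2)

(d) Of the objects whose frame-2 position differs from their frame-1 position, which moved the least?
the green cross

(moved 0.4)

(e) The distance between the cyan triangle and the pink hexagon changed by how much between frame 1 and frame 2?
+1.1

Distance in frame 1: 2.6. Distance in frame 2: 3.7.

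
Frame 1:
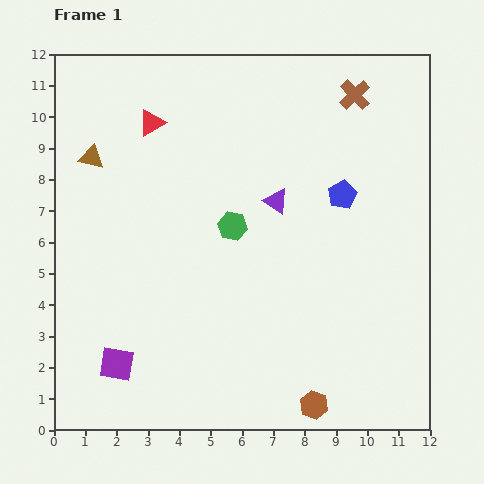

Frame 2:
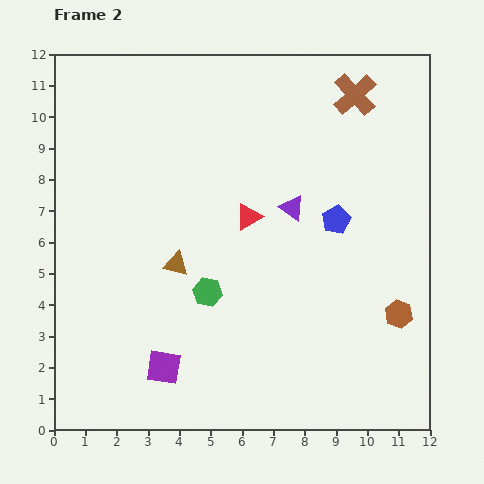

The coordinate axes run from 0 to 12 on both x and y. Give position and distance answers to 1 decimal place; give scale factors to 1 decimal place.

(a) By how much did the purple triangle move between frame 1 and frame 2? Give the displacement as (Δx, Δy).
(0.5, -0.2)

The purple triangle was at (7.1, 7.3) in frame 1 and (7.6, 7.1) in frame 2.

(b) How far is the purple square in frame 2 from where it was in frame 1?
1.5

The purple square moved from (2.0, 2.1) to (3.5, 2.0), a distance of √(1.5² + 0.1²) ≈ 1.5.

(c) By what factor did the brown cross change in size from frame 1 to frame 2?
1.4×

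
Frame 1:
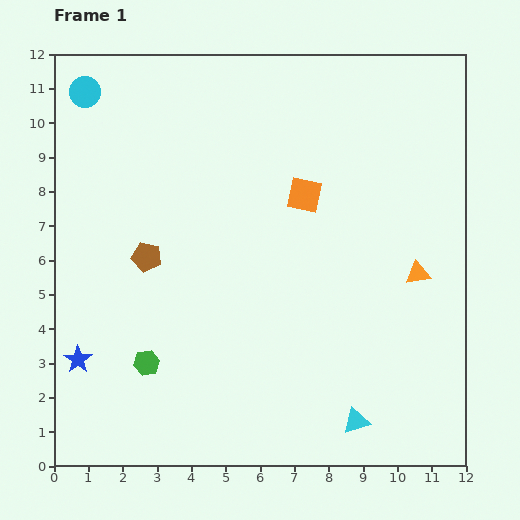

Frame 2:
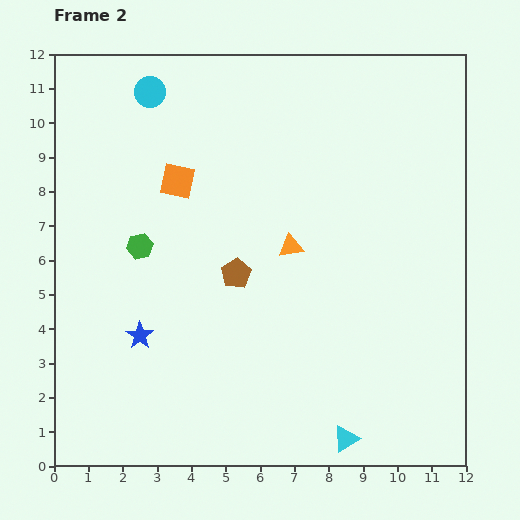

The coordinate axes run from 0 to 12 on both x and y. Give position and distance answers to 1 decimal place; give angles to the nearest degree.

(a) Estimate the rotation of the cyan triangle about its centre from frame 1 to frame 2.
15° counter-clockwise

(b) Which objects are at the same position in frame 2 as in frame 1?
none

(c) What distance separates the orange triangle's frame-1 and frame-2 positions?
3.8

The orange triangle moved from (10.6, 5.6) to (6.9, 6.4), a distance of √(3.7² + 0.8²) ≈ 3.8.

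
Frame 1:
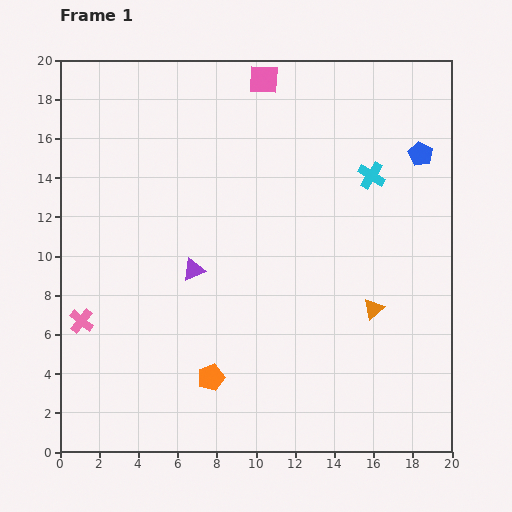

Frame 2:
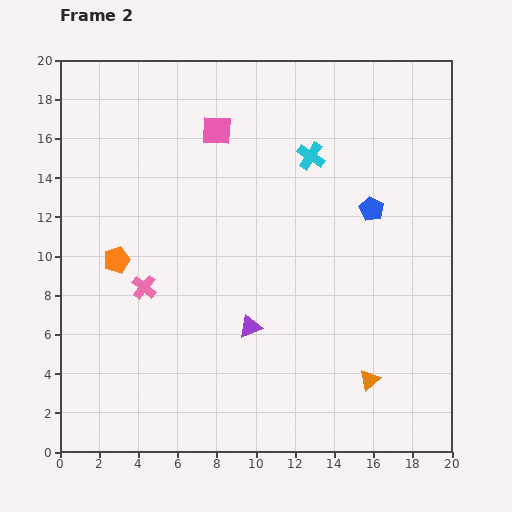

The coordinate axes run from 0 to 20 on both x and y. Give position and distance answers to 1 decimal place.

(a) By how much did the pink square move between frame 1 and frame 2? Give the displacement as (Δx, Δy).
(-2.4, -2.6)

The pink square was at (10.4, 19.0) in frame 1 and (8.0, 16.4) in frame 2.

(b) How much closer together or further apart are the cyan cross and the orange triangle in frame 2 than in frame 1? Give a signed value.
+5.0

Distance in frame 1: 6.8. Distance in frame 2: 11.8.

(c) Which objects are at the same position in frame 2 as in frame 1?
none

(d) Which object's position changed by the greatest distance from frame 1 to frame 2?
the orange pentagon

(moved 7.7; next 4.1)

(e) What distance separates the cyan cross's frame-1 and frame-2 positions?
3.3

The cyan cross moved from (15.9, 14.1) to (12.8, 15.1), a distance of √(3.1² + 1.0²) ≈ 3.3.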